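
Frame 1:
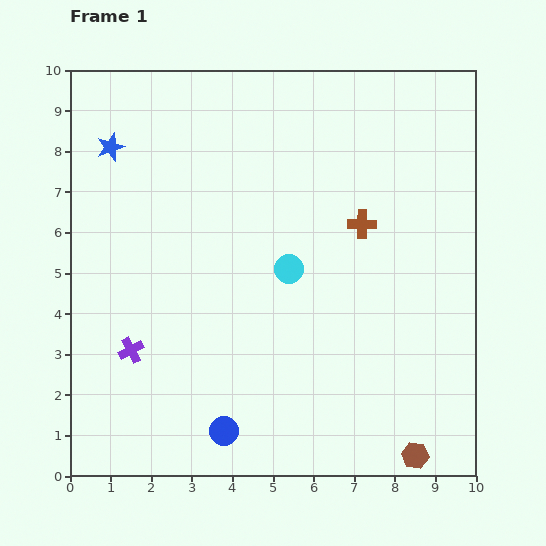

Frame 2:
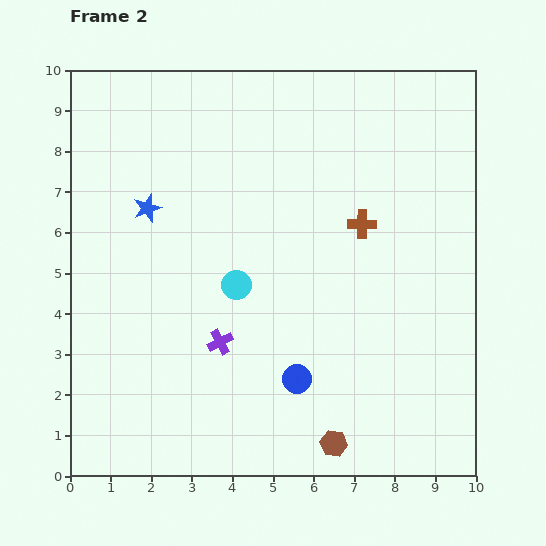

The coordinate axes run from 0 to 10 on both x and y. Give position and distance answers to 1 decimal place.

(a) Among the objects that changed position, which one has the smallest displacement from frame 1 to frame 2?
the cyan circle

(moved 1.4)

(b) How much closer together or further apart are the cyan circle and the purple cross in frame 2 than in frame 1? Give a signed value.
-2.9

Distance in frame 1: 4.4. Distance in frame 2: 1.5.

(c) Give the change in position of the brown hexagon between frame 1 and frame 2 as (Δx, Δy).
(-2.0, 0.3)

The brown hexagon was at (8.5, 0.5) in frame 1 and (6.5, 0.8) in frame 2.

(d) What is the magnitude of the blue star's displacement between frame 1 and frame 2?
1.7

The blue star moved from (1.0, 8.1) to (1.9, 6.6), a distance of √(0.9² + 1.5²) ≈ 1.7.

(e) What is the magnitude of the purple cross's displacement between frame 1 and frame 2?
2.2

The purple cross moved from (1.5, 3.1) to (3.7, 3.3), a distance of √(2.2² + 0.2²) ≈ 2.2.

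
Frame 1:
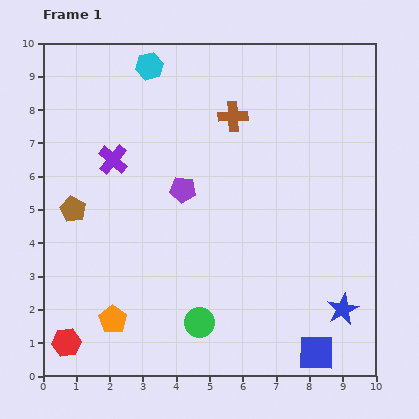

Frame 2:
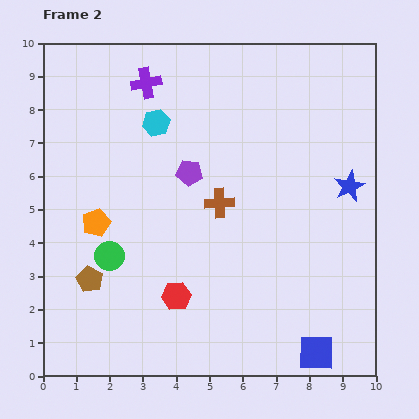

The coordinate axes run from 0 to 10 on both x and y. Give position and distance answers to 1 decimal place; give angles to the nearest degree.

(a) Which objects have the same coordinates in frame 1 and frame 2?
the blue square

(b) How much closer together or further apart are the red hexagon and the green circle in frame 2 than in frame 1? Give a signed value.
-1.7

Distance in frame 1: 4.0. Distance in frame 2: 2.3.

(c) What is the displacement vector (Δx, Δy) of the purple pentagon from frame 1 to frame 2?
(0.2, 0.5)

The purple pentagon was at (4.2, 5.6) in frame 1 and (4.4, 6.1) in frame 2.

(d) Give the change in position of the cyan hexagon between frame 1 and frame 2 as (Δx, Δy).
(0.2, -1.7)

The cyan hexagon was at (3.2, 9.3) in frame 1 and (3.4, 7.6) in frame 2.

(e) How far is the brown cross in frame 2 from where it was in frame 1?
2.6

The brown cross moved from (5.7, 7.8) to (5.3, 5.2), a distance of √(0.4² + 2.6²) ≈ 2.6.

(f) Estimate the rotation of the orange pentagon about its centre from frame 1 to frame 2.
16° clockwise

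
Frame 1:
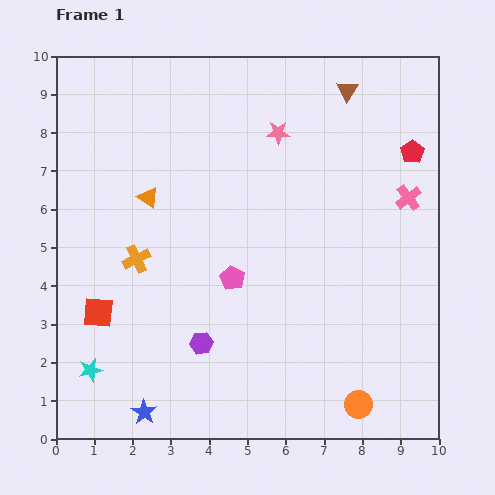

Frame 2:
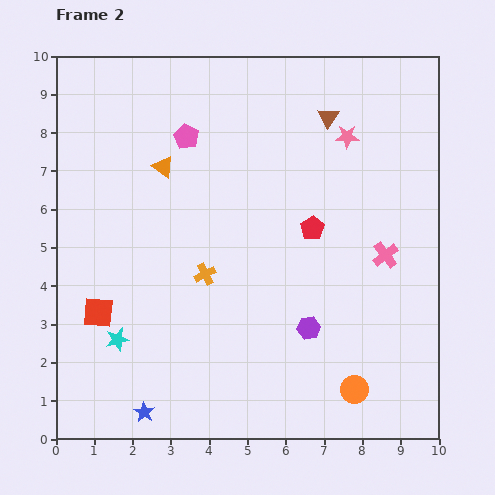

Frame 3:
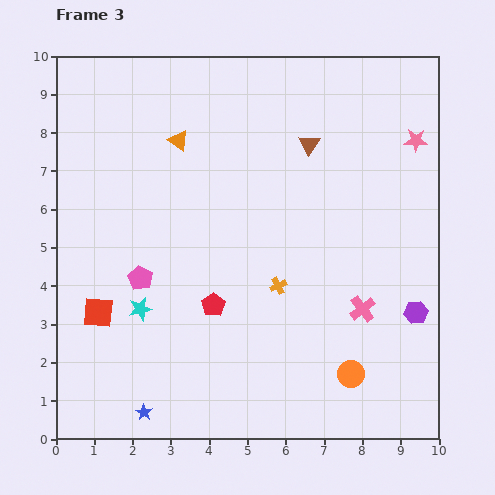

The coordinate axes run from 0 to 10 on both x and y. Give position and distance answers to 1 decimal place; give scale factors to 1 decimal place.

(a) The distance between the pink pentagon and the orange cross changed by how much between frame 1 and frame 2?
+1.1

Distance in frame 1: 2.5. Distance in frame 2: 3.6.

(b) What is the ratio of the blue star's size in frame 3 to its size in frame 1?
0.7×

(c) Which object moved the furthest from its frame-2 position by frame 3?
the pink pentagon

(moved 3.9; next 3.3)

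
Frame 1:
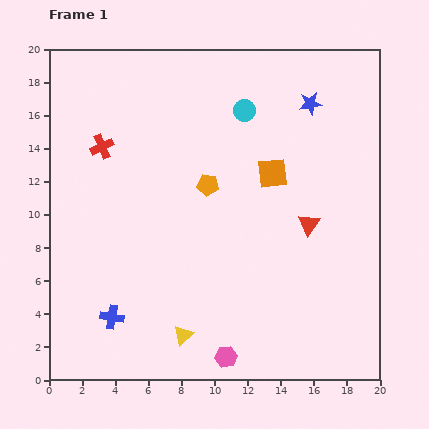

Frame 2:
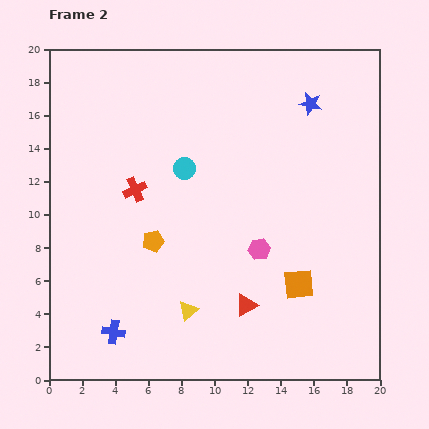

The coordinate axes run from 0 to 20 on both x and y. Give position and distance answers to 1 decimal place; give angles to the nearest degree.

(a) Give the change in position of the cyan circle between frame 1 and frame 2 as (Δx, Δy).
(-3.6, -3.5)

The cyan circle was at (11.8, 16.3) in frame 1 and (8.2, 12.8) in frame 2.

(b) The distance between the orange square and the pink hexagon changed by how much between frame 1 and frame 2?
-8.2

Distance in frame 1: 11.4. Distance in frame 2: 3.2.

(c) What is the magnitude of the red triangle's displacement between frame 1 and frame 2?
6.2

The red triangle moved from (15.7, 9.4) to (11.9, 4.5), a distance of √(3.8² + 4.9²) ≈ 6.2.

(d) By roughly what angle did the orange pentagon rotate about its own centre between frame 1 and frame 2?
22° counter-clockwise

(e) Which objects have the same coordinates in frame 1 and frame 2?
the blue star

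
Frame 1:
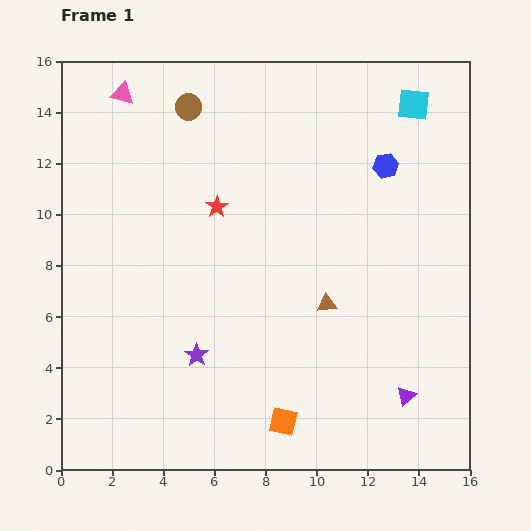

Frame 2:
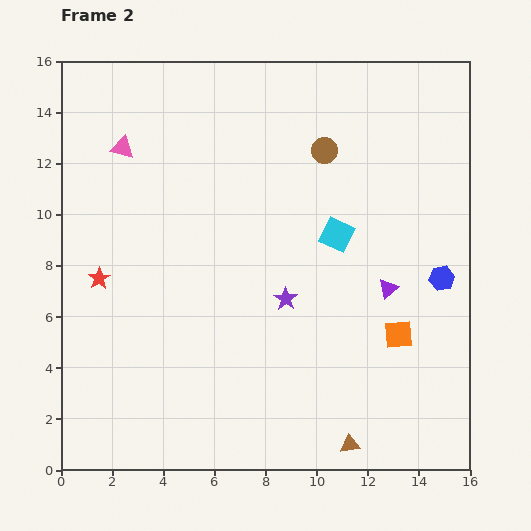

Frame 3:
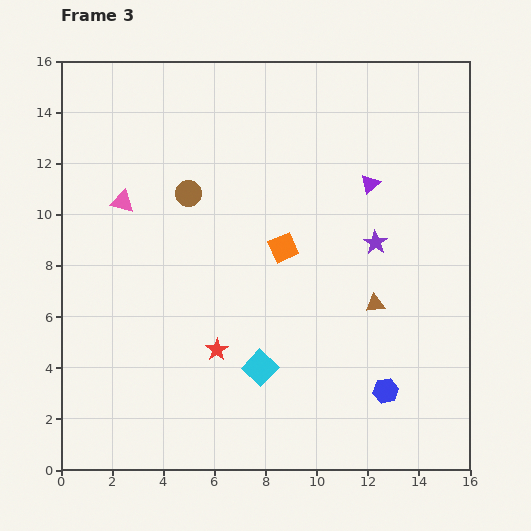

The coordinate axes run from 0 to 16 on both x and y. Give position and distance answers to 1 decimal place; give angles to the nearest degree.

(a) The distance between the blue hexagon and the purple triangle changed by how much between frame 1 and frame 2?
-6.9

Distance in frame 1: 9.0. Distance in frame 2: 2.1.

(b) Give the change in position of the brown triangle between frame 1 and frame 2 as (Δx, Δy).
(0.9, -5.5)

The brown triangle was at (10.4, 6.5) in frame 1 and (11.3, 1.0) in frame 2.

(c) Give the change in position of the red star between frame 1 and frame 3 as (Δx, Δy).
(0.0, -5.6)

The red star was at (6.1, 10.3) in frame 1 and (6.1, 4.7) in frame 3.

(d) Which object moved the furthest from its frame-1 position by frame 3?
the cyan square

(moved 11.9; next 8.8)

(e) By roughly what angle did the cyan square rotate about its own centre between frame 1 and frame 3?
37° clockwise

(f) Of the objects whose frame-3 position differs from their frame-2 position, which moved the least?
the pink triangle

(moved 2.1)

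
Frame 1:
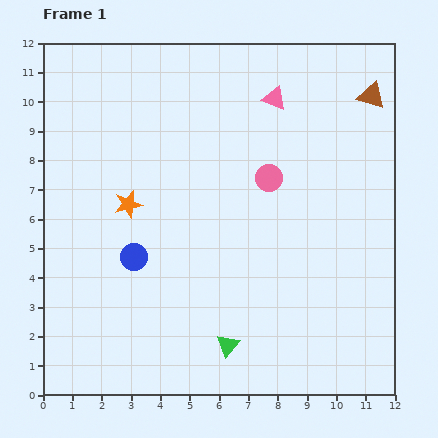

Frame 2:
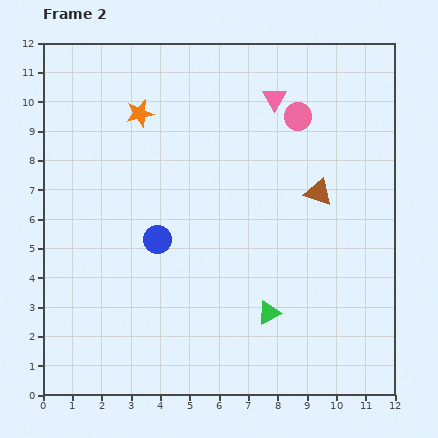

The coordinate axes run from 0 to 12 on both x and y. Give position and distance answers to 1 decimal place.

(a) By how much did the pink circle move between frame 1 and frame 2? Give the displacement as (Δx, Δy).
(1.0, 2.1)

The pink circle was at (7.7, 7.4) in frame 1 and (8.7, 9.5) in frame 2.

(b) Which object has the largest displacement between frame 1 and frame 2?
the brown triangle

(moved 3.8; next 3.1)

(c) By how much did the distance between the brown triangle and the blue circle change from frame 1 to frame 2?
-4.1

Distance in frame 1: 9.8. Distance in frame 2: 5.7.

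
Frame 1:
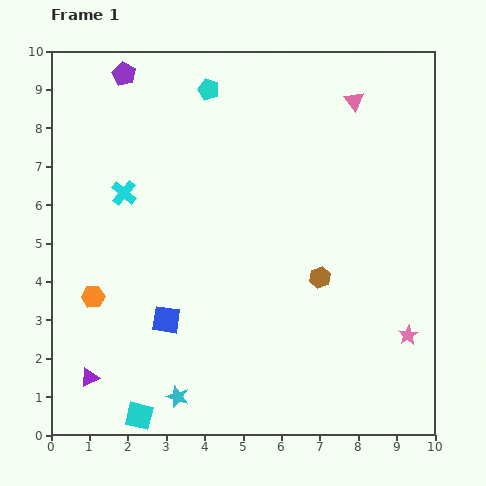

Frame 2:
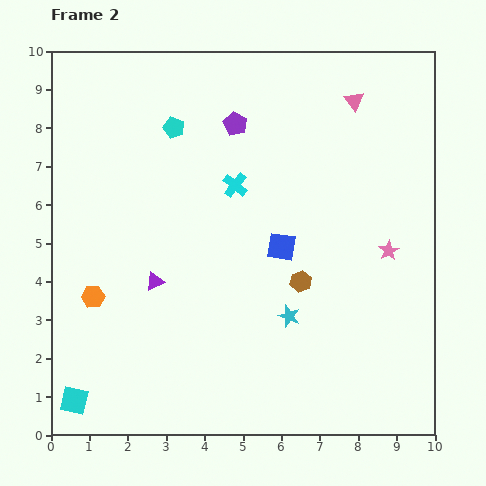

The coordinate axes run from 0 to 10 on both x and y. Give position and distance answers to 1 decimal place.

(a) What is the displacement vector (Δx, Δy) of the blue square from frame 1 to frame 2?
(3.0, 1.9)

The blue square was at (3.0, 3.0) in frame 1 and (6.0, 4.9) in frame 2.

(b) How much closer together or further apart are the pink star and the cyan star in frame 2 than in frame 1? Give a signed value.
-3.1

Distance in frame 1: 6.2. Distance in frame 2: 3.1.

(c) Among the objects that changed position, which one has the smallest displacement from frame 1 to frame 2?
the brown hexagon

(moved 0.5)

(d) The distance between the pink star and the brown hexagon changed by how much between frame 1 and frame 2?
-0.3

Distance in frame 1: 2.7. Distance in frame 2: 2.4.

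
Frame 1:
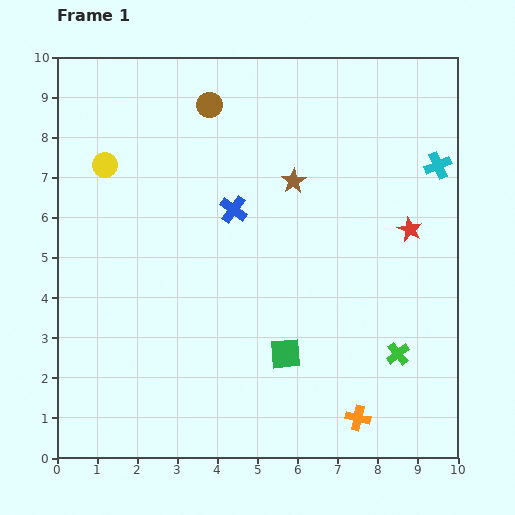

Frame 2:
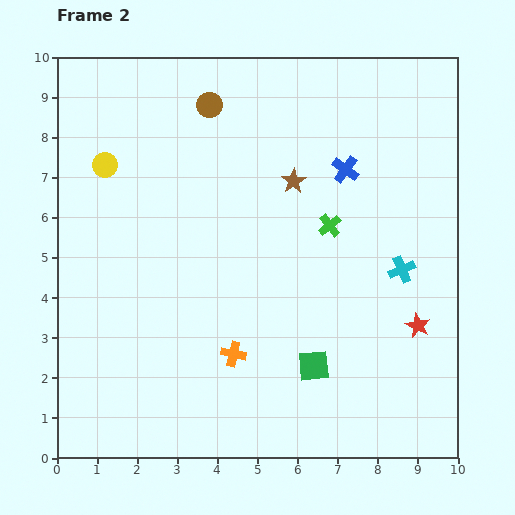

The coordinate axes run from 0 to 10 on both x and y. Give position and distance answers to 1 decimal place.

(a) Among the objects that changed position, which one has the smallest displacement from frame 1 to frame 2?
the green square

(moved 0.8)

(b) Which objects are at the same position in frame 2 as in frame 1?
the brown circle, the yellow circle, the brown star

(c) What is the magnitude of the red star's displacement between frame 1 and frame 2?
2.4

The red star moved from (8.8, 5.7) to (9.0, 3.3), a distance of √(0.2² + 2.4²) ≈ 2.4.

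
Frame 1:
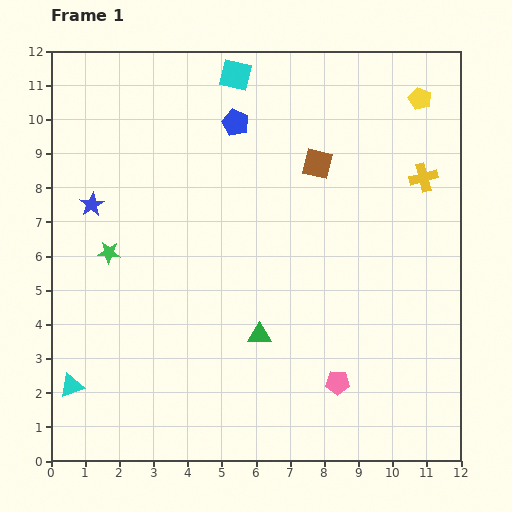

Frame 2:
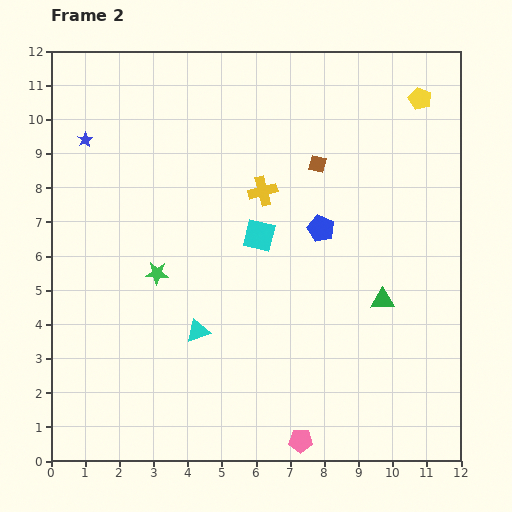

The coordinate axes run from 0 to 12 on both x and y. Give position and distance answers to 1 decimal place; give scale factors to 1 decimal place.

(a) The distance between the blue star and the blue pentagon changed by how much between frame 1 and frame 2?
+2.6

Distance in frame 1: 4.8. Distance in frame 2: 7.4.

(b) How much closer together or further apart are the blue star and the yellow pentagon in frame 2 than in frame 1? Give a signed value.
-0.2

Distance in frame 1: 10.1. Distance in frame 2: 9.9.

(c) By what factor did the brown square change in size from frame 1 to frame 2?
0.6×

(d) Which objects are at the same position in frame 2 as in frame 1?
the yellow pentagon, the brown square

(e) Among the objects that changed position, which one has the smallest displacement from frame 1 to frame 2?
the green star

(moved 1.5)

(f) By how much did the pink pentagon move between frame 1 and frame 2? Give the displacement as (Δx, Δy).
(-1.1, -1.7)

The pink pentagon was at (8.4, 2.3) in frame 1 and (7.3, 0.6) in frame 2.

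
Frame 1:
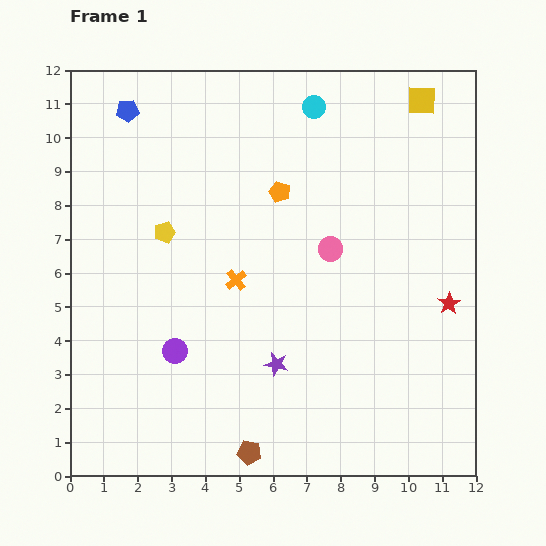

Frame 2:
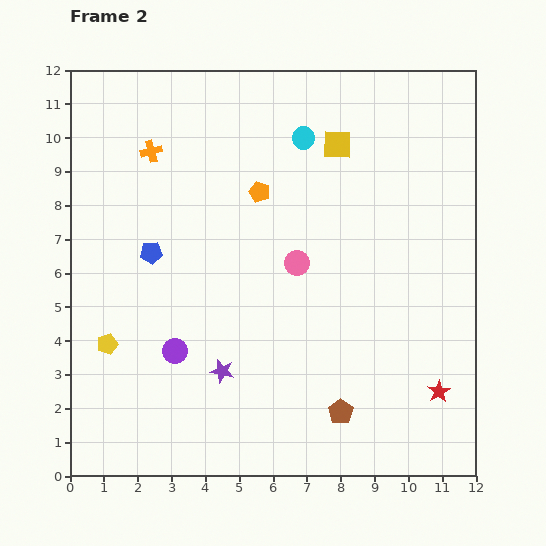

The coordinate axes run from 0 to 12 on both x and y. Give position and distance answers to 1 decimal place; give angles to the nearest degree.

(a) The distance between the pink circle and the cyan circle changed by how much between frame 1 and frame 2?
-0.5

Distance in frame 1: 4.2. Distance in frame 2: 3.7.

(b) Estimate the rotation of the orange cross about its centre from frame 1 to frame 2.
25° clockwise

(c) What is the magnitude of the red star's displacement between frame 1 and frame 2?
2.6

The red star moved from (11.2, 5.1) to (10.9, 2.5), a distance of √(0.3² + 2.6²) ≈ 2.6.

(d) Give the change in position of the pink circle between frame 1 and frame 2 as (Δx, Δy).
(-1.0, -0.4)

The pink circle was at (7.7, 6.7) in frame 1 and (6.7, 6.3) in frame 2.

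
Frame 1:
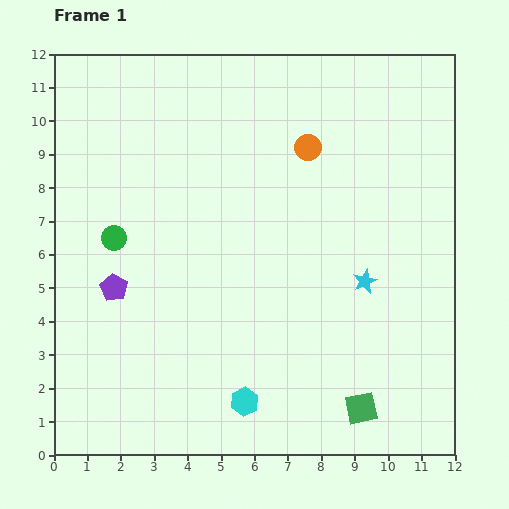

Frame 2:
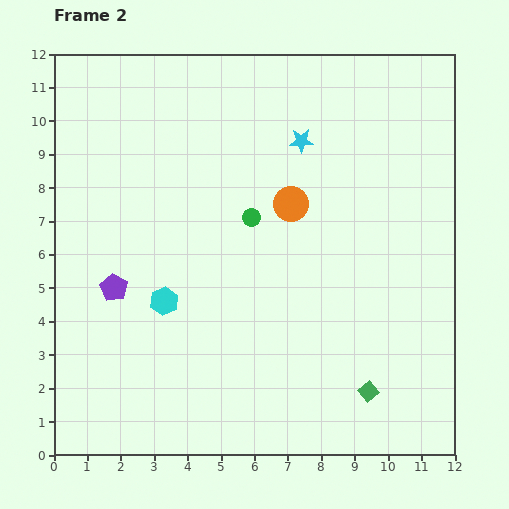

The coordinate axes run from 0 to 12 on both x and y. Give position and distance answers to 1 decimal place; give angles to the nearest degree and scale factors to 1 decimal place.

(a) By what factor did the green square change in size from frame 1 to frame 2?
0.6×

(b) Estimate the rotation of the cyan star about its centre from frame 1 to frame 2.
21° clockwise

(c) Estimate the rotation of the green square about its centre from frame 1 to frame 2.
29° counter-clockwise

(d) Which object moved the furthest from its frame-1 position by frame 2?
the cyan star

(moved 4.6; next 4.1)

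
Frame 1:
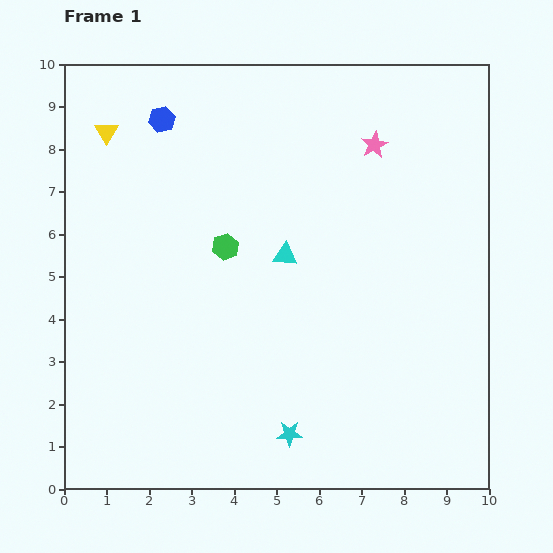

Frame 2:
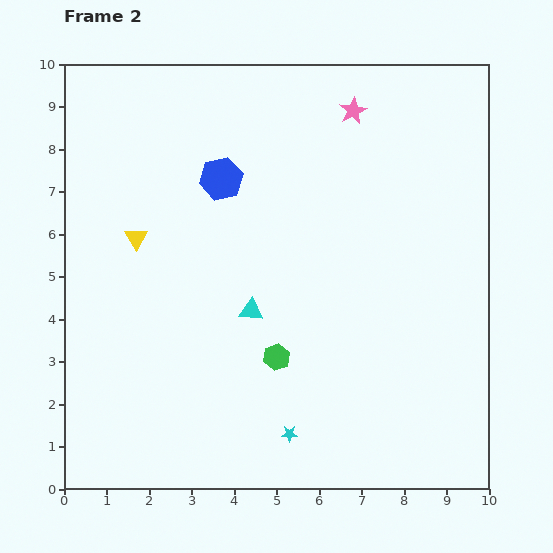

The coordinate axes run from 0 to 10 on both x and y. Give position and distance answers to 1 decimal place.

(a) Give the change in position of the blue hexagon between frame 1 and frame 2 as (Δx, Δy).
(1.4, -1.4)

The blue hexagon was at (2.3, 8.7) in frame 1 and (3.7, 7.3) in frame 2.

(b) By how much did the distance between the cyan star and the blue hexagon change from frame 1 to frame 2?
-1.8

Distance in frame 1: 8.0. Distance in frame 2: 6.2.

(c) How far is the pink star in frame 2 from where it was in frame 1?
0.9

The pink star moved from (7.3, 8.1) to (6.8, 8.9), a distance of √(0.5² + 0.8²) ≈ 0.9.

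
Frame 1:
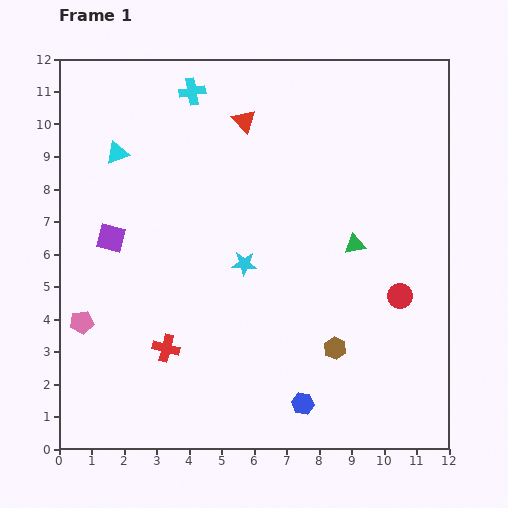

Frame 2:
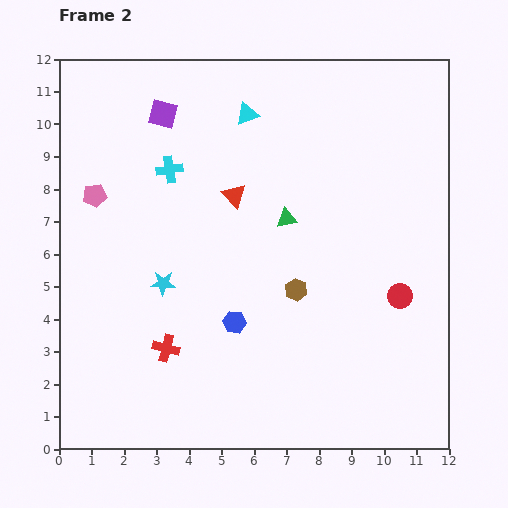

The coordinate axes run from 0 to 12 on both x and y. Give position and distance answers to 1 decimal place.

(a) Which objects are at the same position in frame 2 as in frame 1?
the red circle, the red cross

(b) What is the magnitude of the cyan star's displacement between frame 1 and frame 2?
2.6

The cyan star moved from (5.7, 5.7) to (3.2, 5.1), a distance of √(2.5² + 0.6²) ≈ 2.6.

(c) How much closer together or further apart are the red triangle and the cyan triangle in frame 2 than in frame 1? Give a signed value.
-1.5

Distance in frame 1: 4.0. Distance in frame 2: 2.5.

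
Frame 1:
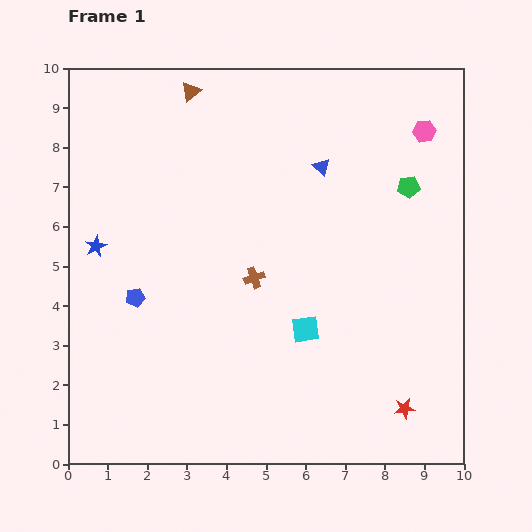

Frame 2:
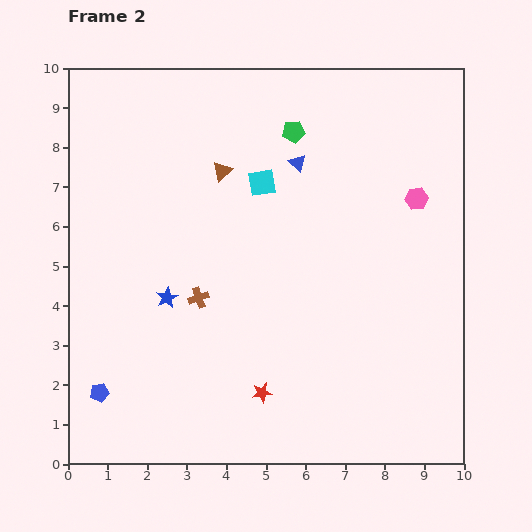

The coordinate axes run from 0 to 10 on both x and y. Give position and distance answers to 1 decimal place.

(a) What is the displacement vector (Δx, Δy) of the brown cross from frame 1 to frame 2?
(-1.4, -0.5)

The brown cross was at (4.7, 4.7) in frame 1 and (3.3, 4.2) in frame 2.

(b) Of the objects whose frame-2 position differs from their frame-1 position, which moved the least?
the blue triangle

(moved 0.6)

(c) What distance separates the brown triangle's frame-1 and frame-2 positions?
2.2

The brown triangle moved from (3.1, 9.4) to (3.9, 7.4), a distance of √(0.8² + 2.0²) ≈ 2.2.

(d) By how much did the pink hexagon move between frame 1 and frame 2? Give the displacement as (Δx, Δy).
(-0.2, -1.7)

The pink hexagon was at (9.0, 8.4) in frame 1 and (8.8, 6.7) in frame 2.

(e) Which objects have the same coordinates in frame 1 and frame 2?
none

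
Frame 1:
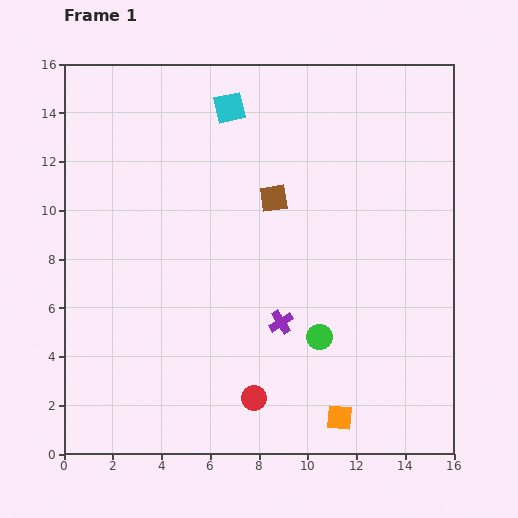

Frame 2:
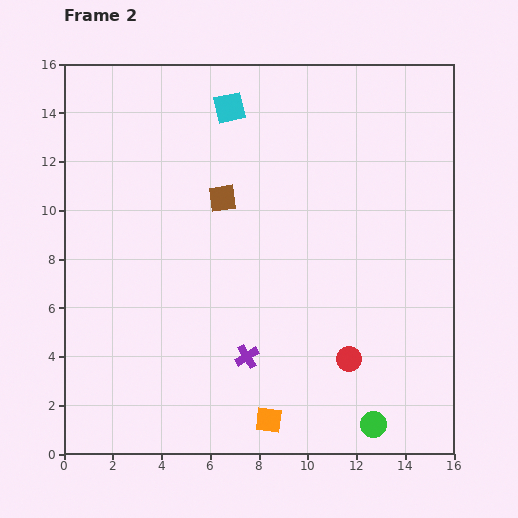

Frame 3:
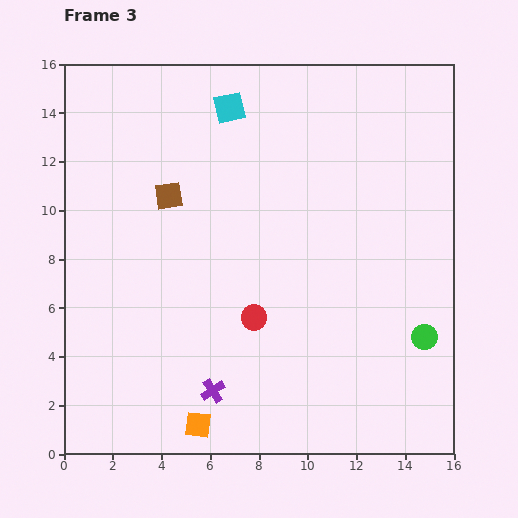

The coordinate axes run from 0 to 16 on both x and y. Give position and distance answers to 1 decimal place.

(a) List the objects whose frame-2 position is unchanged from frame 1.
the cyan square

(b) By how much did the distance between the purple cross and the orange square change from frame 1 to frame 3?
-3.1

Distance in frame 1: 4.6. Distance in frame 3: 1.5.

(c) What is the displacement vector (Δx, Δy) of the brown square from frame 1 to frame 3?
(-4.3, 0.1)

The brown square was at (8.6, 10.5) in frame 1 and (4.3, 10.6) in frame 3.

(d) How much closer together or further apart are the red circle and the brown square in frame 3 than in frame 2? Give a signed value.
-2.3

Distance in frame 2: 8.4. Distance in frame 3: 6.1.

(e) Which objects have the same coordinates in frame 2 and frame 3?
the cyan square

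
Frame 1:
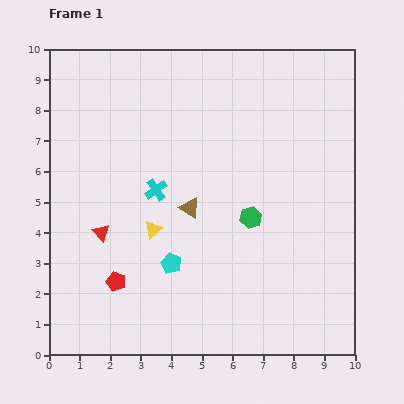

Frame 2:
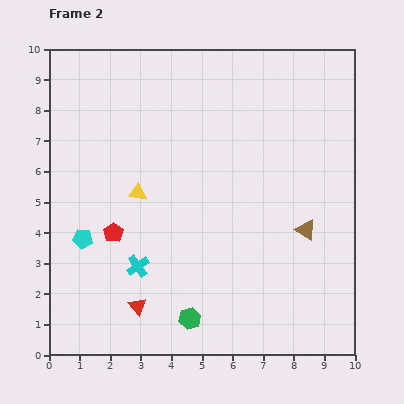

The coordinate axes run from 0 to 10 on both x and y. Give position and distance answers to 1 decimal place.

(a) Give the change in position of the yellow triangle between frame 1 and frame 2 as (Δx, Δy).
(-0.5, 1.2)

The yellow triangle was at (3.4, 4.1) in frame 1 and (2.9, 5.3) in frame 2.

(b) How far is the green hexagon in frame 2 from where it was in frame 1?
3.9

The green hexagon moved from (6.6, 4.5) to (4.6, 1.2), a distance of √(2.0² + 3.3²) ≈ 3.9.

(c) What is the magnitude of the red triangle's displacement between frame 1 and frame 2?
2.7

The red triangle moved from (1.7, 4.0) to (2.9, 1.6), a distance of √(1.2² + 2.4²) ≈ 2.7.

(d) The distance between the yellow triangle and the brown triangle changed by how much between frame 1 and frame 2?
+4.2

Distance in frame 1: 1.4. Distance in frame 2: 5.6.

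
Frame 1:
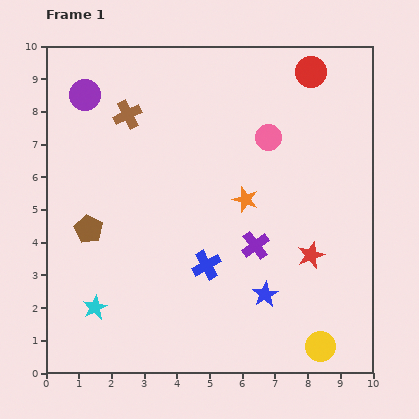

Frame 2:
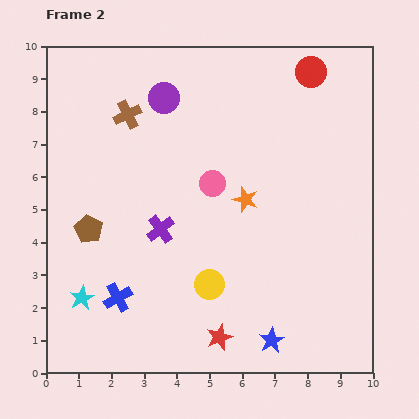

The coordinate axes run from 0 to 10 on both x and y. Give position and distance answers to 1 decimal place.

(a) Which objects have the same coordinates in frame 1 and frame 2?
the brown pentagon, the red circle, the orange star, the brown cross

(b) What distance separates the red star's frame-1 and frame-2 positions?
3.8

The red star moved from (8.1, 3.6) to (5.3, 1.1), a distance of √(2.8² + 2.5²) ≈ 3.8.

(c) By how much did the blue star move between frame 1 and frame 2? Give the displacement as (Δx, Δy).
(0.2, -1.4)

The blue star was at (6.7, 2.4) in frame 1 and (6.9, 1.0) in frame 2.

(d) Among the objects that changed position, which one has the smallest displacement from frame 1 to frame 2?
the cyan star

(moved 0.5)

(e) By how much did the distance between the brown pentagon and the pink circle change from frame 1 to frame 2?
-2.2

Distance in frame 1: 6.2. Distance in frame 2: 4.0.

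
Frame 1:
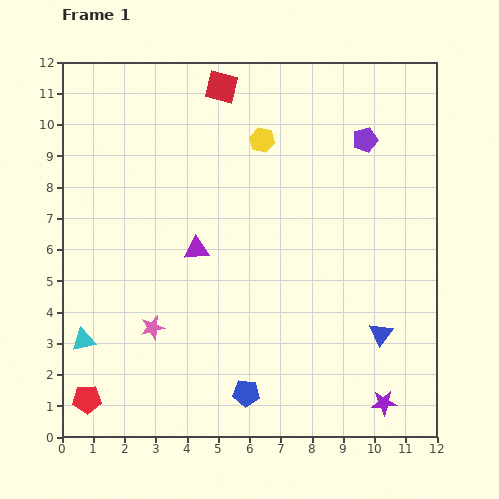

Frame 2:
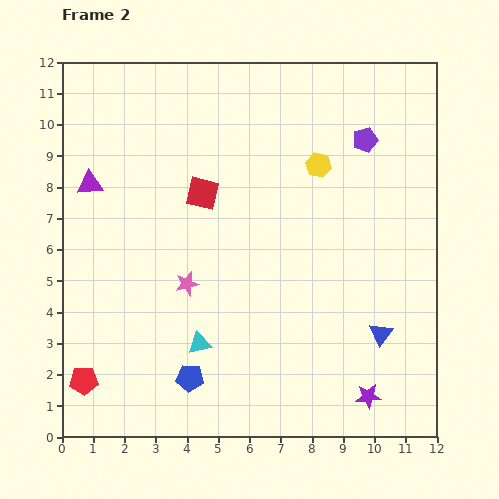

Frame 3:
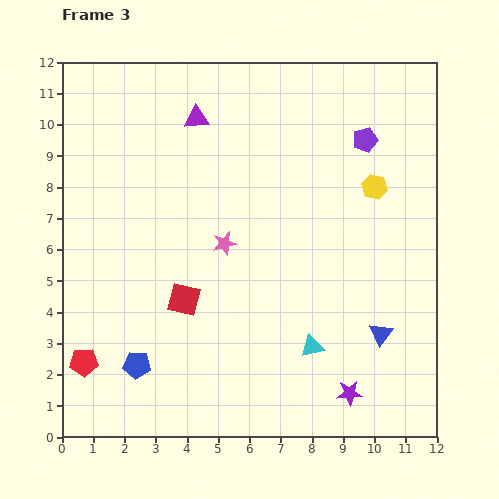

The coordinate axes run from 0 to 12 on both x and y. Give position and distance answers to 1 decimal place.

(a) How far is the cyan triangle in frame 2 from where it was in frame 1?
3.7

The cyan triangle moved from (0.7, 3.1) to (4.4, 3.0), a distance of √(3.7² + 0.1²) ≈ 3.7.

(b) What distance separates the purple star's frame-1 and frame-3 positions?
1.1

The purple star moved from (10.3, 1.1) to (9.2, 1.4), a distance of √(1.1² + 0.3²) ≈ 1.1.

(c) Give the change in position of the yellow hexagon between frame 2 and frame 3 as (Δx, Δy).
(1.8, -0.7)

The yellow hexagon was at (8.2, 8.7) in frame 2 and (10.0, 8.0) in frame 3.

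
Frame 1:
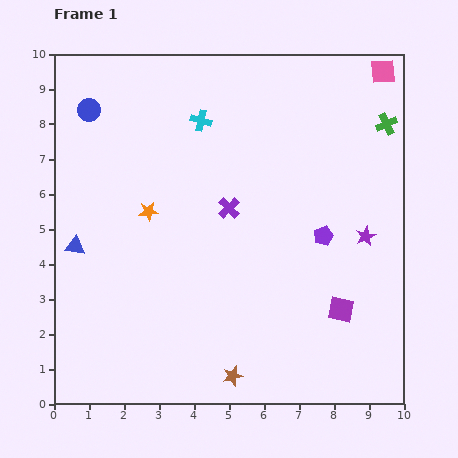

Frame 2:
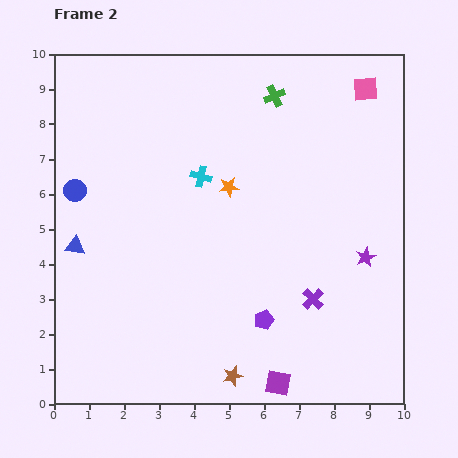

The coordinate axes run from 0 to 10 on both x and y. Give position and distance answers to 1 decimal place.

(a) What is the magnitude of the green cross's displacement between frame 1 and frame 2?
3.3

The green cross moved from (9.5, 8.0) to (6.3, 8.8), a distance of √(3.2² + 0.8²) ≈ 3.3.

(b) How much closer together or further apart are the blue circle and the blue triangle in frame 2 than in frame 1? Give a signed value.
-2.3

Distance in frame 1: 3.9. Distance in frame 2: 1.6.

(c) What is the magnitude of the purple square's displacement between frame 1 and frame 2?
2.8

The purple square moved from (8.2, 2.7) to (6.4, 0.6), a distance of √(1.8² + 2.1²) ≈ 2.8.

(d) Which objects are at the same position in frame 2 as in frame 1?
the brown star, the blue triangle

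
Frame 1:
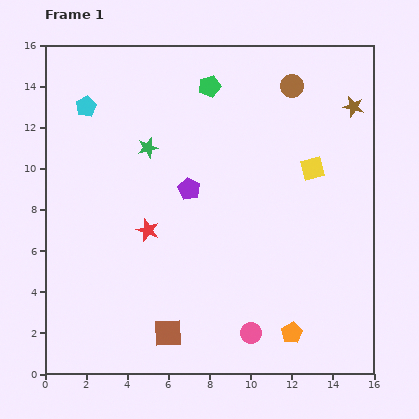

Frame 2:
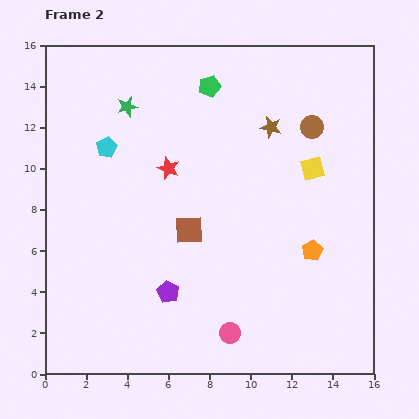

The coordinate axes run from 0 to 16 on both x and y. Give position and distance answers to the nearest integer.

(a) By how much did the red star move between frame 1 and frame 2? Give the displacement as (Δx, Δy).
(1, 3)

The red star was at (5, 7) in frame 1 and (6, 10) in frame 2.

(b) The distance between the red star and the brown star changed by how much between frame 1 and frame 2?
-7

Distance in frame 1: 12. Distance in frame 2: 5.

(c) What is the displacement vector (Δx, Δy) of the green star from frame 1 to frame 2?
(-1, 2)

The green star was at (5, 11) in frame 1 and (4, 13) in frame 2.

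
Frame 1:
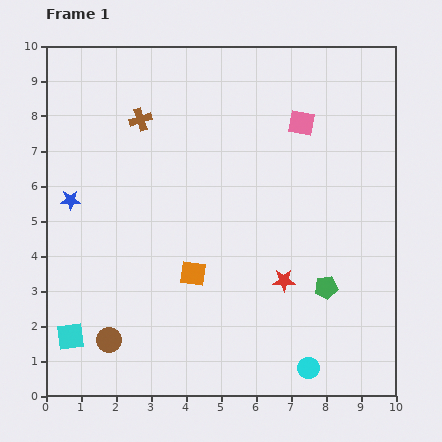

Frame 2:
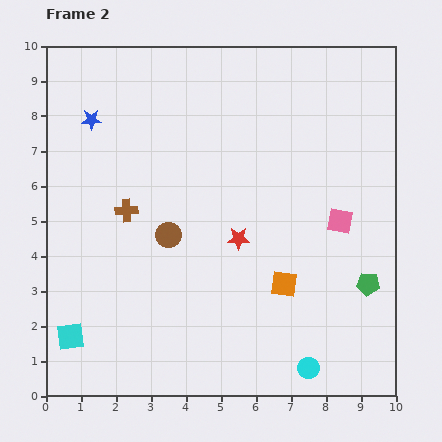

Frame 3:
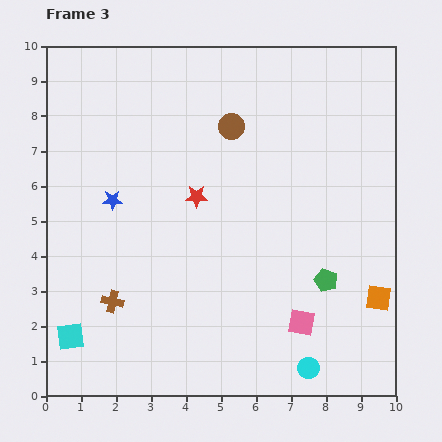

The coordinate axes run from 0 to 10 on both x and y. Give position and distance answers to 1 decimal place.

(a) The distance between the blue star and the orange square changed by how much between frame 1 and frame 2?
+3.1

Distance in frame 1: 4.1. Distance in frame 2: 7.2.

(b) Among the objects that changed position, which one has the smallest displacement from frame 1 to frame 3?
the green pentagon

(moved 0.2)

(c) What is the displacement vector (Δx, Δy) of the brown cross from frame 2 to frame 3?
(-0.4, -2.6)

The brown cross was at (2.3, 5.3) in frame 2 and (1.9, 2.7) in frame 3.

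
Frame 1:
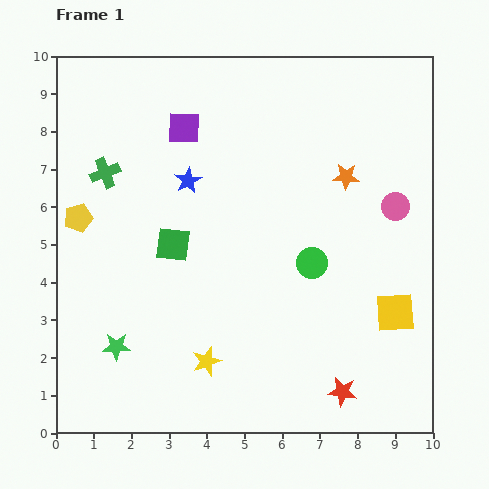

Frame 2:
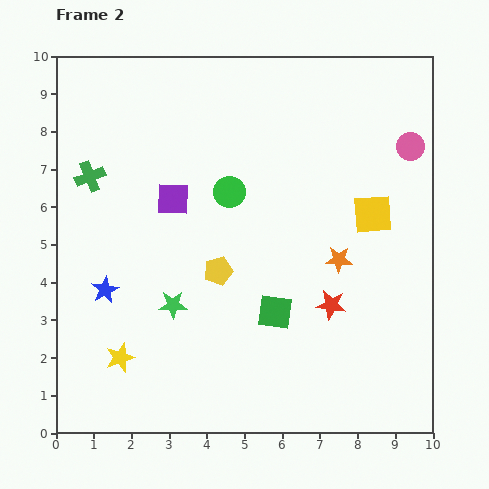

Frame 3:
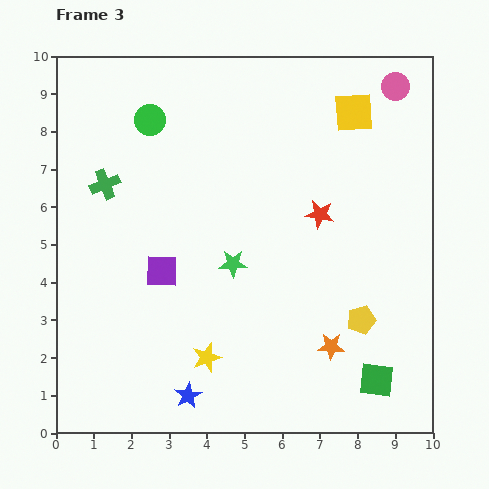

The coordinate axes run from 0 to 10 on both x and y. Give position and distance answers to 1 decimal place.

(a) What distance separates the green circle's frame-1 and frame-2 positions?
2.9

The green circle moved from (6.8, 4.5) to (4.6, 6.4), a distance of √(2.2² + 1.9²) ≈ 2.9.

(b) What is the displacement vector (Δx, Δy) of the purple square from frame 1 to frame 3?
(-0.6, -3.8)

The purple square was at (3.4, 8.1) in frame 1 and (2.8, 4.3) in frame 3.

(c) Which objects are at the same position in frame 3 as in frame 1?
none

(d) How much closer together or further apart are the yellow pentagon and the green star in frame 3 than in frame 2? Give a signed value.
+2.2

Distance in frame 2: 1.5. Distance in frame 3: 3.7.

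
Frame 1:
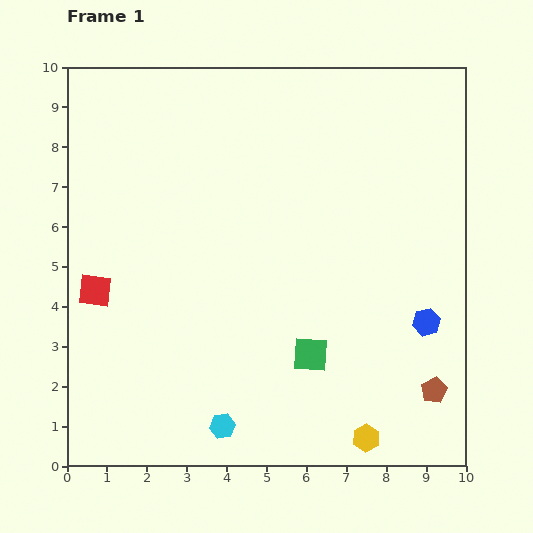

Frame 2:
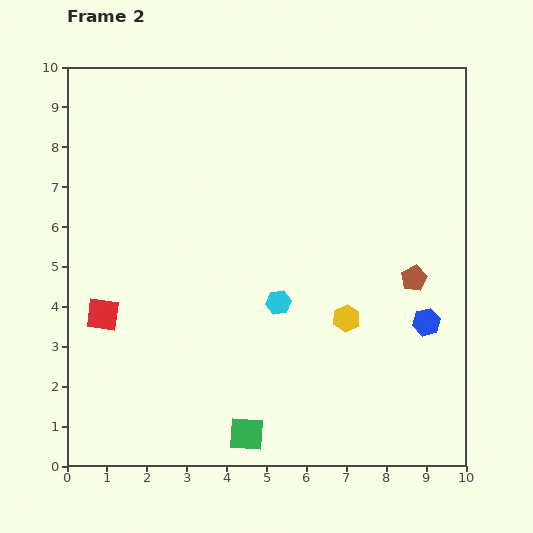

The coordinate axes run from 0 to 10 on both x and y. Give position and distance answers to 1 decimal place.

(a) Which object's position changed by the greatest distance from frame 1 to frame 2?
the cyan hexagon

(moved 3.4; next 3.0)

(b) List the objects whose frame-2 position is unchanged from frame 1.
the blue hexagon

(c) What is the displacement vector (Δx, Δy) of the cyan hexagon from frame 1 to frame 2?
(1.4, 3.1)

The cyan hexagon was at (3.9, 1.0) in frame 1 and (5.3, 4.1) in frame 2.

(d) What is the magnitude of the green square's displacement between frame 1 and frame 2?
2.6

The green square moved from (6.1, 2.8) to (4.5, 0.8), a distance of √(1.6² + 2.0²) ≈ 2.6.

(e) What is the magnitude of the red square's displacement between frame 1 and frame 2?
0.6

The red square moved from (0.7, 4.4) to (0.9, 3.8), a distance of √(0.2² + 0.6²) ≈ 0.6.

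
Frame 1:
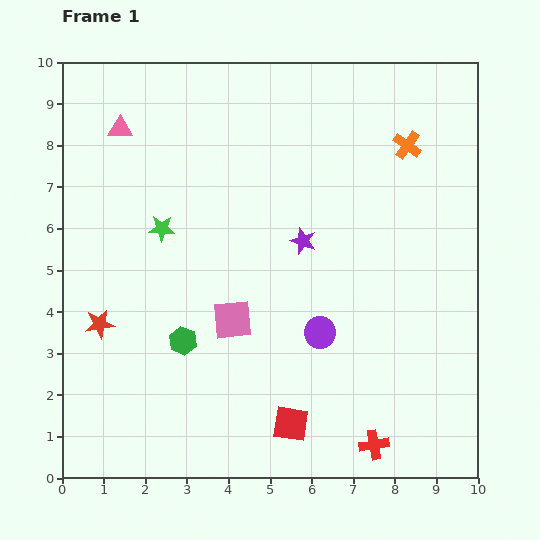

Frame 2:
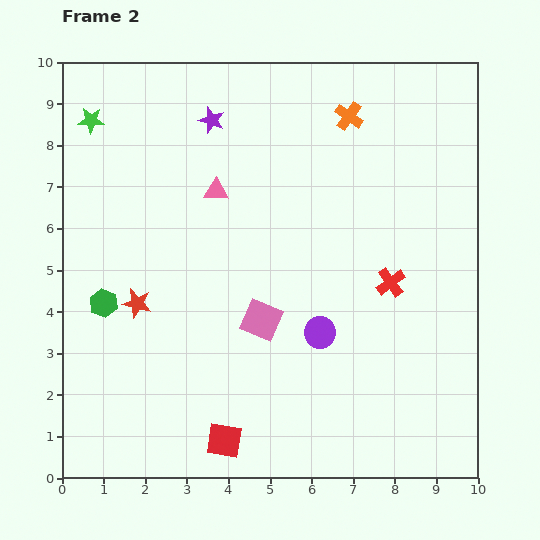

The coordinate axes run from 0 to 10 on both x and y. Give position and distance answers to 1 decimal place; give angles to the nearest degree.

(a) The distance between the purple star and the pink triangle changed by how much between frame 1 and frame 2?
-3.5

Distance in frame 1: 5.2. Distance in frame 2: 1.7.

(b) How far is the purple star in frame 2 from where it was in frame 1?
3.6

The purple star moved from (5.8, 5.7) to (3.6, 8.6), a distance of √(2.2² + 2.9²) ≈ 3.6.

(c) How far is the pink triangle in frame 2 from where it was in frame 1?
2.7

The pink triangle moved from (1.4, 8.4) to (3.7, 6.9), a distance of √(2.3² + 1.5²) ≈ 2.7.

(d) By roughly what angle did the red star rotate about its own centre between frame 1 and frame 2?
20° clockwise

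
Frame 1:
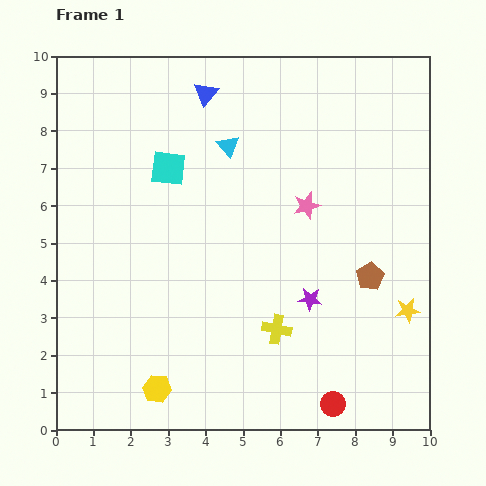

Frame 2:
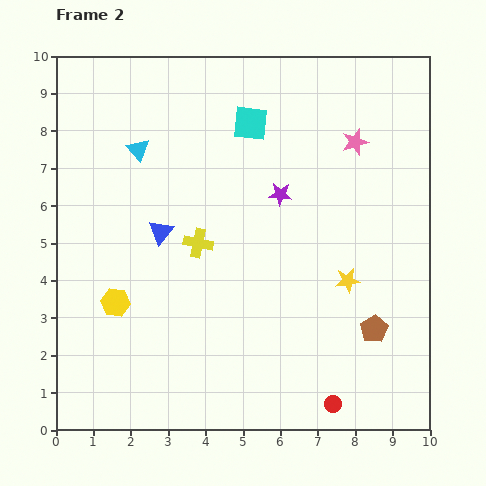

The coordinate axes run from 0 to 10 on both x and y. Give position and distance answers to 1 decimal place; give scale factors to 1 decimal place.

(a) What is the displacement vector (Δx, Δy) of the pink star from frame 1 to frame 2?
(1.3, 1.7)

The pink star was at (6.7, 6.0) in frame 1 and (8.0, 7.7) in frame 2.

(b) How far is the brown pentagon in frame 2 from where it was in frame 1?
1.4

The brown pentagon moved from (8.4, 4.1) to (8.5, 2.7), a distance of √(0.1² + 1.4²) ≈ 1.4.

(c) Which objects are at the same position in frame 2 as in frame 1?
the red circle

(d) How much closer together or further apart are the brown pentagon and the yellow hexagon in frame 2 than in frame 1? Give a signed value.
+0.5

Distance in frame 1: 6.4. Distance in frame 2: 6.9.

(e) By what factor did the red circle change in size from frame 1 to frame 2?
0.6×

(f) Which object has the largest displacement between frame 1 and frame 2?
the blue triangle

(moved 3.9; next 3.1)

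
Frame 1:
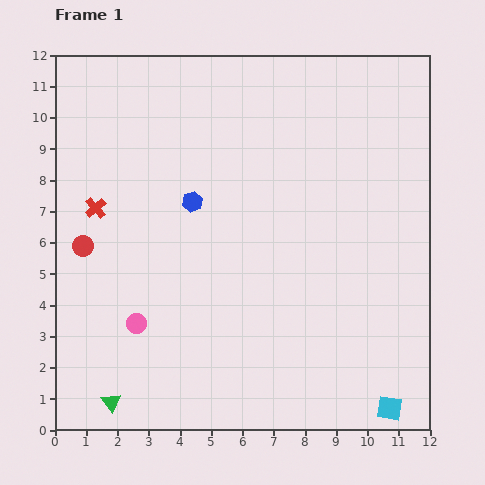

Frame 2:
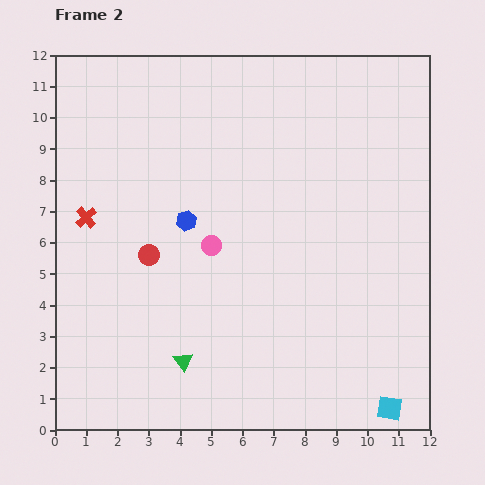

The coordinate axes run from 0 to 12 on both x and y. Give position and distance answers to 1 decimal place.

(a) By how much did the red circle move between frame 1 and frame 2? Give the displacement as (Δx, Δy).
(2.1, -0.3)

The red circle was at (0.9, 5.9) in frame 1 and (3.0, 5.6) in frame 2.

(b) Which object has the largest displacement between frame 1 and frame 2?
the pink circle

(moved 3.5; next 2.6)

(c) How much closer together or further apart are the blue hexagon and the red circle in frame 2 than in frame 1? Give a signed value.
-2.2

Distance in frame 1: 3.8. Distance in frame 2: 1.6.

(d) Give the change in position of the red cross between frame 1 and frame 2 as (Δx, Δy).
(-0.3, -0.3)

The red cross was at (1.3, 7.1) in frame 1 and (1.0, 6.8) in frame 2.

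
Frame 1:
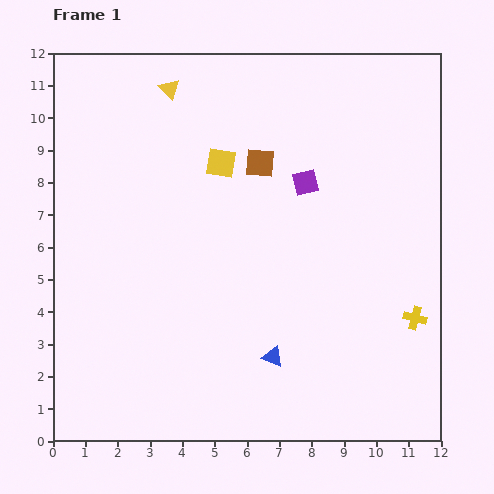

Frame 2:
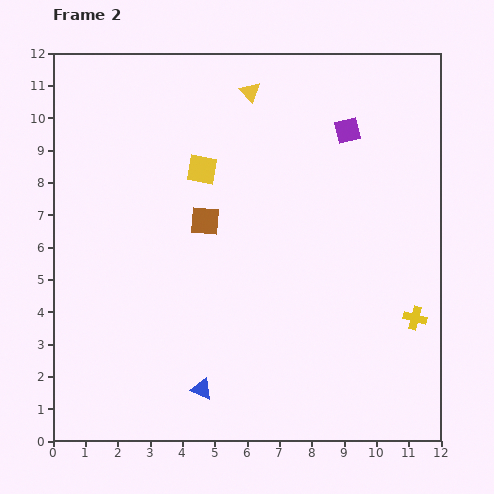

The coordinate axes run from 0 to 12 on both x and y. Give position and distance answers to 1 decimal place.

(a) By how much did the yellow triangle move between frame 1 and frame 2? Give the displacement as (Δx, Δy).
(2.5, -0.1)

The yellow triangle was at (3.6, 10.9) in frame 1 and (6.1, 10.8) in frame 2.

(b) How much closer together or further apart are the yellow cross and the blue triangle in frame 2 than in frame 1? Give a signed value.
+2.4

Distance in frame 1: 4.6. Distance in frame 2: 7.0.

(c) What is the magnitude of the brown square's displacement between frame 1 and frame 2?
2.5

The brown square moved from (6.4, 8.6) to (4.7, 6.8), a distance of √(1.7² + 1.8²) ≈ 2.5.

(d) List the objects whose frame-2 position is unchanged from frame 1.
the yellow cross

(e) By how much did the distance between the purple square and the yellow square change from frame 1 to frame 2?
+2.0

Distance in frame 1: 2.7. Distance in frame 2: 4.7.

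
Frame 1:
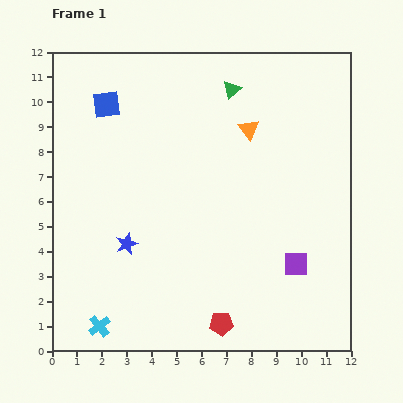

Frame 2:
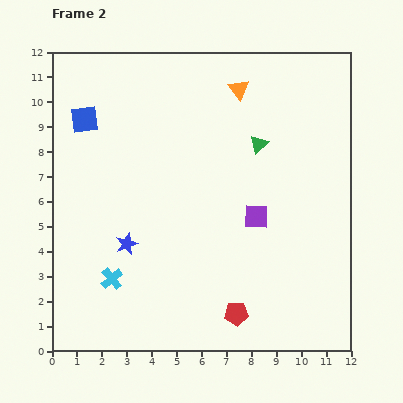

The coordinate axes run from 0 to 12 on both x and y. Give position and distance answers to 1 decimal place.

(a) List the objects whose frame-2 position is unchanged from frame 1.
the blue star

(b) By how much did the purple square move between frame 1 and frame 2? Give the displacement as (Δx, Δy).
(-1.6, 1.9)

The purple square was at (9.8, 3.5) in frame 1 and (8.2, 5.4) in frame 2.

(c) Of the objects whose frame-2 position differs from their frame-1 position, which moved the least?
the red pentagon

(moved 0.7)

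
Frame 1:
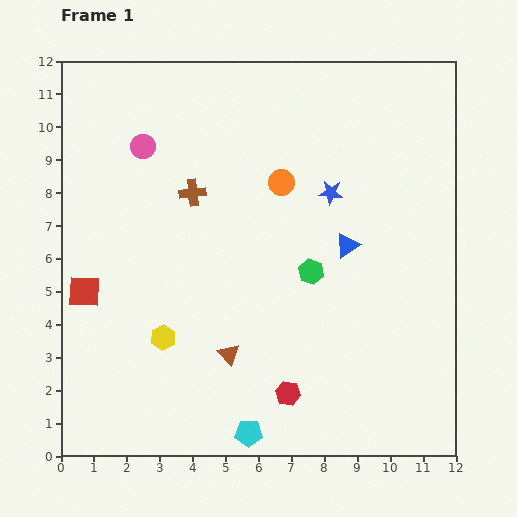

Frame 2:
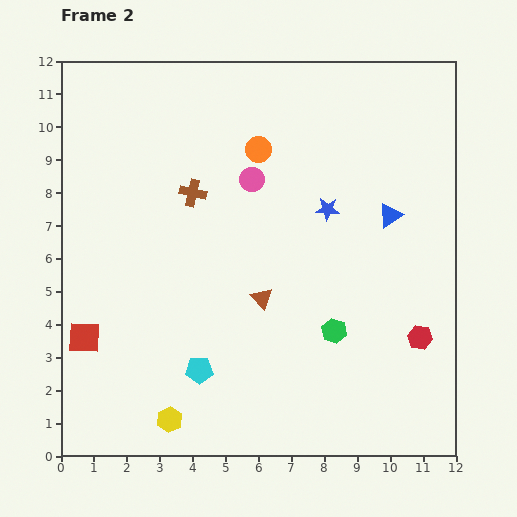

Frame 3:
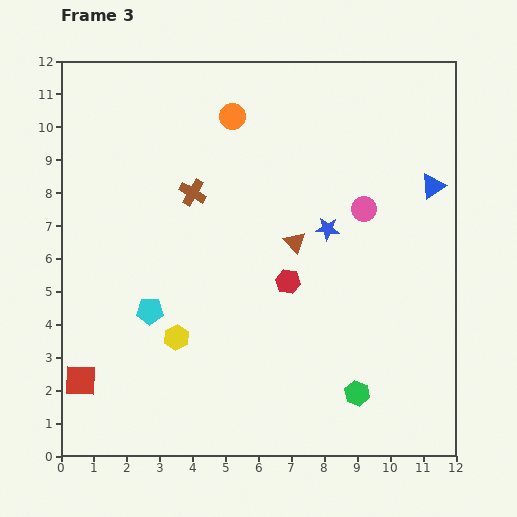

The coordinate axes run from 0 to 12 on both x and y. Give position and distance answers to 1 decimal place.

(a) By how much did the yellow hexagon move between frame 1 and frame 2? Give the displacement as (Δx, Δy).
(0.2, -2.5)

The yellow hexagon was at (3.1, 3.6) in frame 1 and (3.3, 1.1) in frame 2.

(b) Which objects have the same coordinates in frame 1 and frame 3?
the brown cross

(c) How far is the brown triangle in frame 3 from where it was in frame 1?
3.9

The brown triangle moved from (5.1, 3.1) to (7.1, 6.5), a distance of √(2.0² + 3.4²) ≈ 3.9.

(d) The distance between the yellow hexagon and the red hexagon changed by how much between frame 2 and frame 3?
-4.2

Distance in frame 2: 8.0. Distance in frame 3: 3.8.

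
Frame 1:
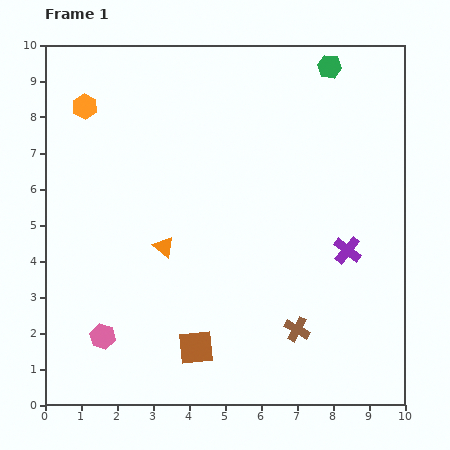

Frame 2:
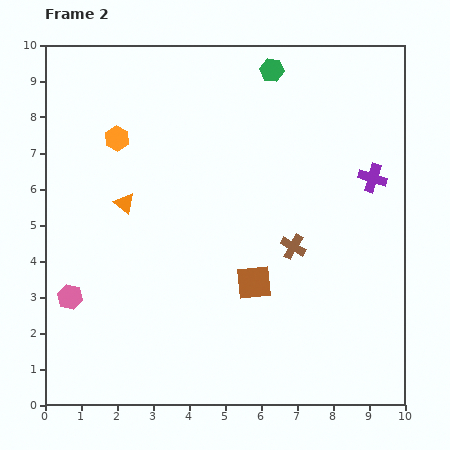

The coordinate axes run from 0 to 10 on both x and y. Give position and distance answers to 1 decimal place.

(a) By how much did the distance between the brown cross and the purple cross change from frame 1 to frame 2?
+0.3

Distance in frame 1: 2.6. Distance in frame 2: 2.9.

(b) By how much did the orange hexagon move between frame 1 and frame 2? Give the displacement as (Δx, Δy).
(0.9, -0.9)

The orange hexagon was at (1.1, 8.3) in frame 1 and (2.0, 7.4) in frame 2.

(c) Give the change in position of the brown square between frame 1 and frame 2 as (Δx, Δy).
(1.6, 1.8)

The brown square was at (4.2, 1.6) in frame 1 and (5.8, 3.4) in frame 2.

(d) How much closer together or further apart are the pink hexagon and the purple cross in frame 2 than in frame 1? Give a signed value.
+1.8

Distance in frame 1: 7.2. Distance in frame 2: 9.0.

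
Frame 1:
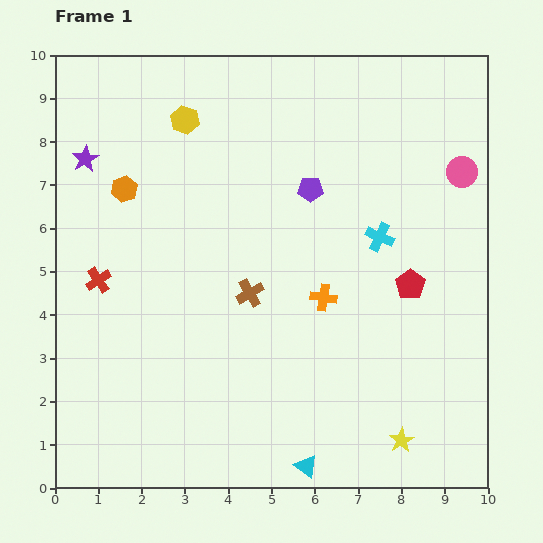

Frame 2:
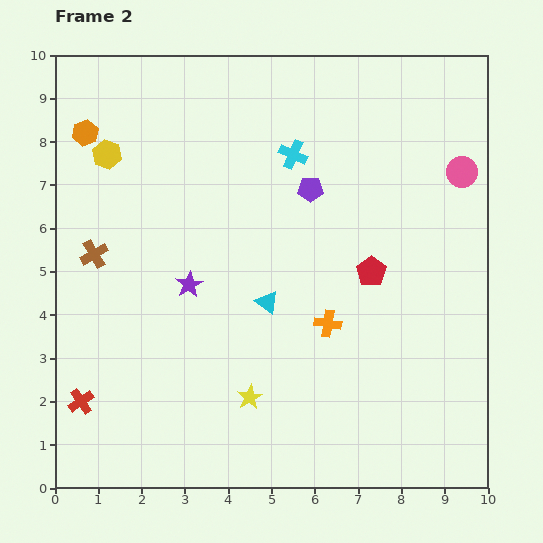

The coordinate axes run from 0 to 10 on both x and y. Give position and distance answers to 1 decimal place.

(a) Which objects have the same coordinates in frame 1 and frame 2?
the pink circle, the purple pentagon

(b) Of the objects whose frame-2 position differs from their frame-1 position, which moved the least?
the orange cross

(moved 0.6)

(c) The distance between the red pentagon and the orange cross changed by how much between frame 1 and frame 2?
-0.4

Distance in frame 1: 2.0. Distance in frame 2: 1.6.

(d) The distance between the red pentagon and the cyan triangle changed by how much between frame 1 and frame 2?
-2.3

Distance in frame 1: 4.8. Distance in frame 2: 2.5.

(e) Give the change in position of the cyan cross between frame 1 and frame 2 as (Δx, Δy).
(-2.0, 1.9)

The cyan cross was at (7.5, 5.8) in frame 1 and (5.5, 7.7) in frame 2.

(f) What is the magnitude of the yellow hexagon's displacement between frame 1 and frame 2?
2.0

The yellow hexagon moved from (3.0, 8.5) to (1.2, 7.7), a distance of √(1.8² + 0.8²) ≈ 2.0.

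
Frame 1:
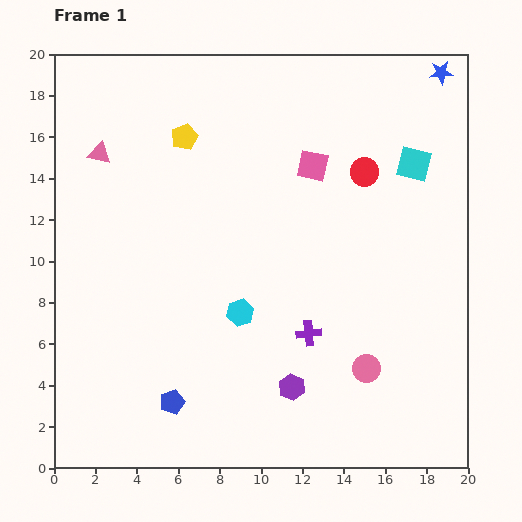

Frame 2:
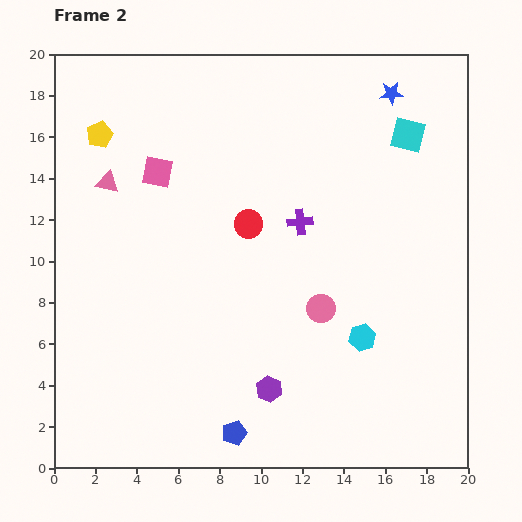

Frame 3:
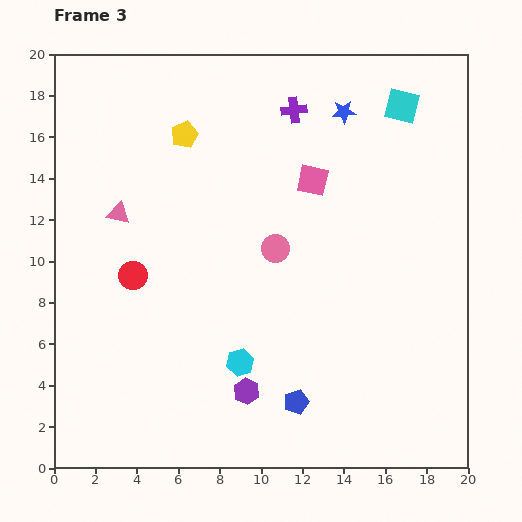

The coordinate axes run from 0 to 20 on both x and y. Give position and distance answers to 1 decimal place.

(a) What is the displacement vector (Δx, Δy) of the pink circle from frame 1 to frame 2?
(-2.2, 2.9)

The pink circle was at (15.1, 4.8) in frame 1 and (12.9, 7.7) in frame 2.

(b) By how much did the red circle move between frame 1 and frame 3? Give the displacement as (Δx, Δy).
(-11.2, -5.0)

The red circle was at (15.0, 14.3) in frame 1 and (3.8, 9.3) in frame 3.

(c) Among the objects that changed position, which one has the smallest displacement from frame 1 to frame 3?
the yellow pentagon

(moved 0.1)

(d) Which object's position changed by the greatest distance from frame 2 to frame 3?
the pink square

(moved 7.5; next 6.1)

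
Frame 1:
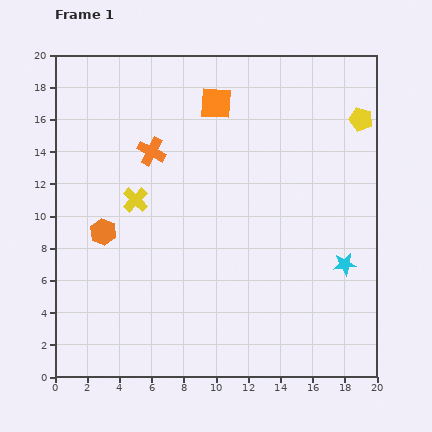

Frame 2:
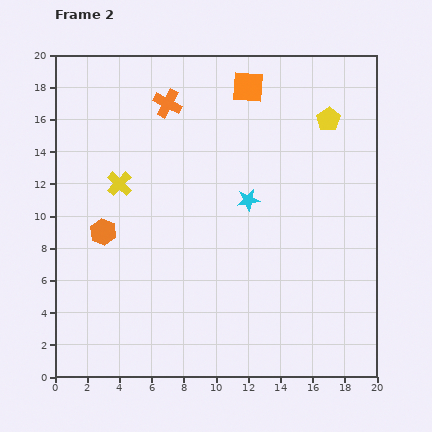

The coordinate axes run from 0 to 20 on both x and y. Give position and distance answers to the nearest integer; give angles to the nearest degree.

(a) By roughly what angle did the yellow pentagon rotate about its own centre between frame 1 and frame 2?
23° clockwise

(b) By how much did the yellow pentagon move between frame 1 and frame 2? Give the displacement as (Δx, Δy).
(-2, 0)

The yellow pentagon was at (19, 16) in frame 1 and (17, 16) in frame 2.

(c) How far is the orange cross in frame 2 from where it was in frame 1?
3

The orange cross moved from (6, 14) to (7, 17), a distance of √(1² + 3²) ≈ 3.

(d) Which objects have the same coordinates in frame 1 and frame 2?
the orange hexagon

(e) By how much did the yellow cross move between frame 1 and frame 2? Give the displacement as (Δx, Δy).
(-1, 1)

The yellow cross was at (5, 11) in frame 1 and (4, 12) in frame 2.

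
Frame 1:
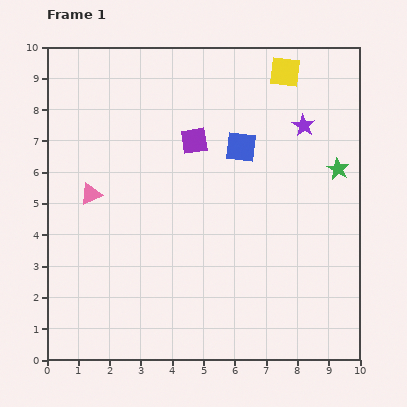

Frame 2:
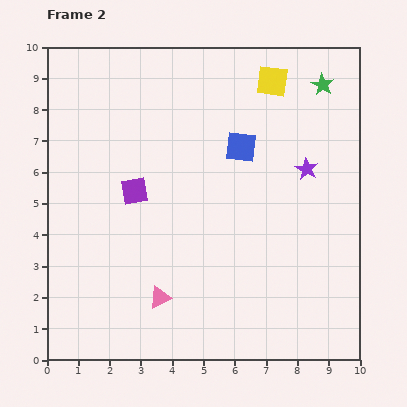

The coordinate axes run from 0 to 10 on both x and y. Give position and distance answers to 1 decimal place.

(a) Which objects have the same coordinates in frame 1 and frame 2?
the blue square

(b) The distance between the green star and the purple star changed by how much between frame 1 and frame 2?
+0.9

Distance in frame 1: 1.8. Distance in frame 2: 2.7.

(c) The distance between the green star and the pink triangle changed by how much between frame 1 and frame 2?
+0.7

Distance in frame 1: 7.9. Distance in frame 2: 8.6.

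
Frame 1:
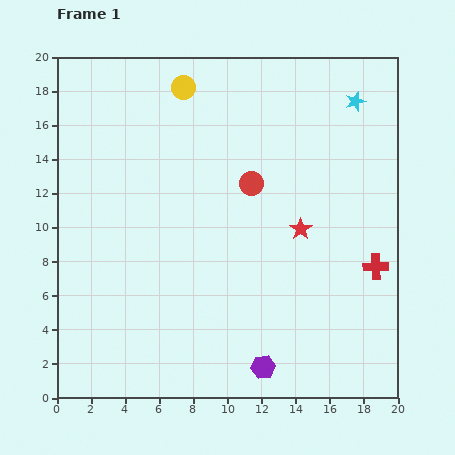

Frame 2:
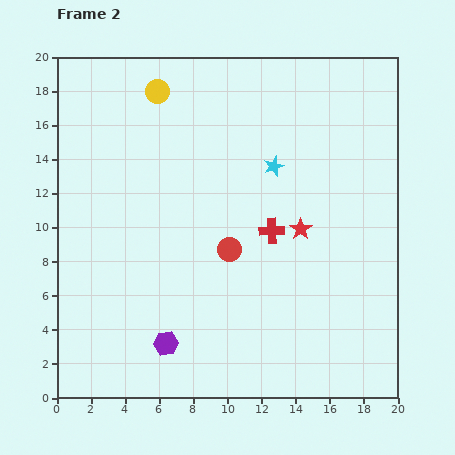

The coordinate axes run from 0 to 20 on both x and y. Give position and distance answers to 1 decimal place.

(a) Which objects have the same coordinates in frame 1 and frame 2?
the red star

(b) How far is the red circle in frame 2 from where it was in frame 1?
4.1

The red circle moved from (11.4, 12.6) to (10.1, 8.7), a distance of √(1.3² + 3.9²) ≈ 4.1.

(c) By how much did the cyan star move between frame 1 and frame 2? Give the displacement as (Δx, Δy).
(-4.8, -3.8)

The cyan star was at (17.5, 17.4) in frame 1 and (12.7, 13.6) in frame 2.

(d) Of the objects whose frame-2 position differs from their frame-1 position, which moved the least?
the yellow circle

(moved 1.5)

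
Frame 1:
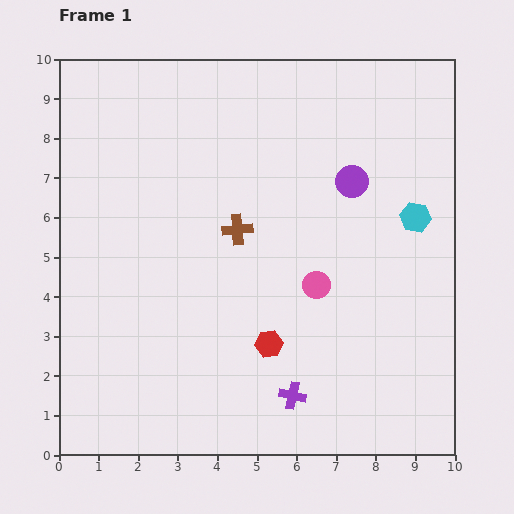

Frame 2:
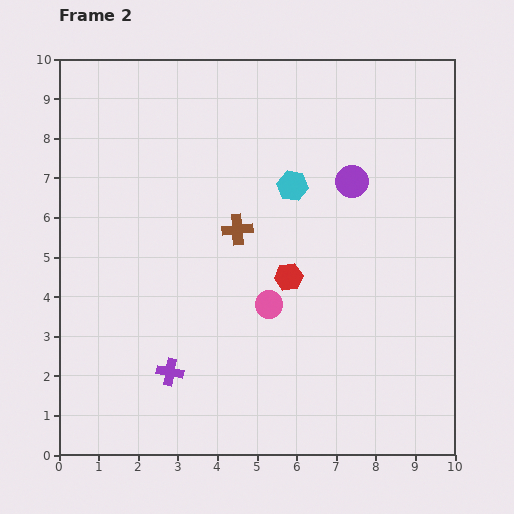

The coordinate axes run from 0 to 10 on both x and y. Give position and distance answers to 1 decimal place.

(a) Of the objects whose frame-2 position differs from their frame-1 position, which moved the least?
the pink circle

(moved 1.3)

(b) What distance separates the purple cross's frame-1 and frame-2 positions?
3.2

The purple cross moved from (5.9, 1.5) to (2.8, 2.1), a distance of √(3.1² + 0.6²) ≈ 3.2.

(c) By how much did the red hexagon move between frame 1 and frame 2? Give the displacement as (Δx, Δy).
(0.5, 1.7)

The red hexagon was at (5.3, 2.8) in frame 1 and (5.8, 4.5) in frame 2.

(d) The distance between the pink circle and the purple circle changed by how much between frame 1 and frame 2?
+0.9

Distance in frame 1: 2.8. Distance in frame 2: 3.7.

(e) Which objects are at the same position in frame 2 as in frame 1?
the purple circle, the brown cross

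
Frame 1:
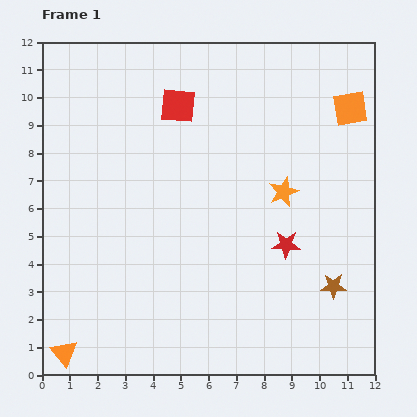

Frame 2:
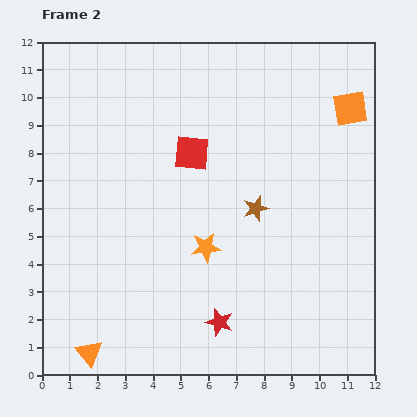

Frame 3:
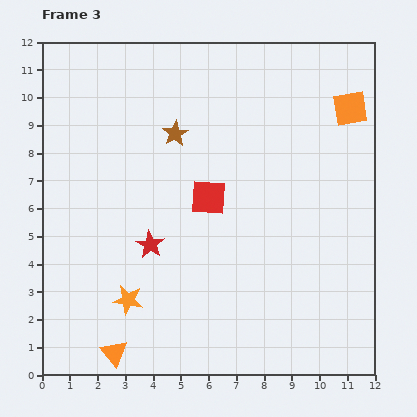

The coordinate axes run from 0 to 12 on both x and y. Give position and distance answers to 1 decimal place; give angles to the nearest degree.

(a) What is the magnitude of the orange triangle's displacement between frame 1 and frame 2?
0.9

The orange triangle moved from (0.8, 0.8) to (1.7, 0.8), a distance of √(0.9² + 0.0²) ≈ 0.9.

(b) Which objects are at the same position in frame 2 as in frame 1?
the orange square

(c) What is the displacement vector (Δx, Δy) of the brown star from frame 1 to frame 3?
(-5.7, 5.5)

The brown star was at (10.5, 3.2) in frame 1 and (4.8, 8.7) in frame 3.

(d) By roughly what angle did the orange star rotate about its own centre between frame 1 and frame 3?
31° clockwise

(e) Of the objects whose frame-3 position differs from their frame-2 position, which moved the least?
the orange triangle

(moved 0.9)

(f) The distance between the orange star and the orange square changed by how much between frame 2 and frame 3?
+3.4

Distance in frame 2: 7.2. Distance in frame 3: 10.6.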